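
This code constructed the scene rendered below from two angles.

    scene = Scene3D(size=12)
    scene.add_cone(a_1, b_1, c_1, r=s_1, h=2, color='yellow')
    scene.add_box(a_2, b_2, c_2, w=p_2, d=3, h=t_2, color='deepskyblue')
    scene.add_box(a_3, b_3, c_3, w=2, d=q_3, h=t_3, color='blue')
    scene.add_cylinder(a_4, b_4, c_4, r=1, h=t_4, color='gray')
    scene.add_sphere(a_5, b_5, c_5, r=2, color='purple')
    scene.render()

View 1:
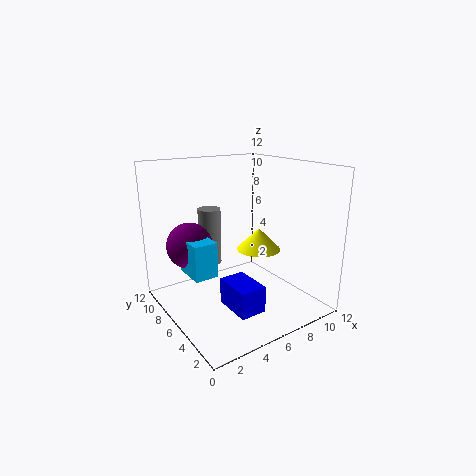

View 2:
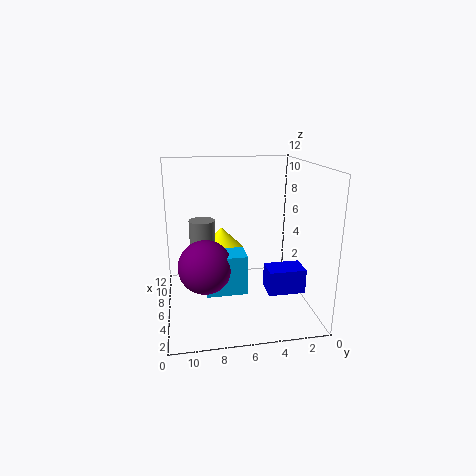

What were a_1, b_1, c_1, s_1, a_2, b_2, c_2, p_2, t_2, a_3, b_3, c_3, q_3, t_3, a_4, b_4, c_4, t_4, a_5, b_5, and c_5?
a_1 = 9; b_1 = 7; c_1 = 4; s_1 = 2; a_2 = 2; b_2 = 6; c_2 = 3; p_2 = 2; t_2 = 3; a_3 = 3; b_3 = 1; c_3 = 2; q_3 = 3; t_3 = 2; a_4 = 5; b_4 = 9; c_4 = 3; t_4 = 5; a_5 = 3; b_5 = 9; c_5 = 5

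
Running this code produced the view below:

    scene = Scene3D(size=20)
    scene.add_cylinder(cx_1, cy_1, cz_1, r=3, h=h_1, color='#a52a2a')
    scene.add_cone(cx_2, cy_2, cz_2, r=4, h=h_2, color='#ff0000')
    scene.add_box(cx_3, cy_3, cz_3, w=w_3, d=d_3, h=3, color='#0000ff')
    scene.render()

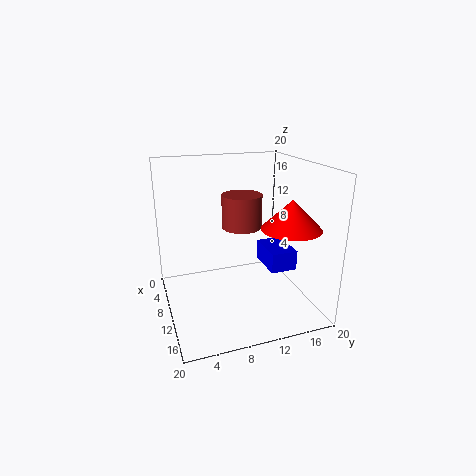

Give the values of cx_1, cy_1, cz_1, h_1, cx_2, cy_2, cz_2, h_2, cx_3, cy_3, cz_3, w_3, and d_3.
cx_1 = 6, cy_1 = 12, cz_1 = 10, h_1 = 5, cx_2 = 14, cy_2 = 16, cz_2 = 12, h_2 = 4, cx_3 = 5, cy_3 = 15, cz_3 = 4, w_3 = 6, d_3 = 4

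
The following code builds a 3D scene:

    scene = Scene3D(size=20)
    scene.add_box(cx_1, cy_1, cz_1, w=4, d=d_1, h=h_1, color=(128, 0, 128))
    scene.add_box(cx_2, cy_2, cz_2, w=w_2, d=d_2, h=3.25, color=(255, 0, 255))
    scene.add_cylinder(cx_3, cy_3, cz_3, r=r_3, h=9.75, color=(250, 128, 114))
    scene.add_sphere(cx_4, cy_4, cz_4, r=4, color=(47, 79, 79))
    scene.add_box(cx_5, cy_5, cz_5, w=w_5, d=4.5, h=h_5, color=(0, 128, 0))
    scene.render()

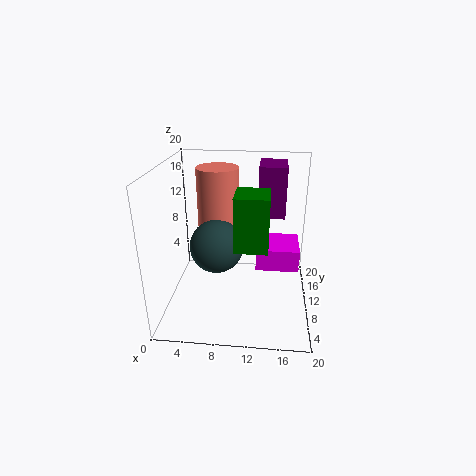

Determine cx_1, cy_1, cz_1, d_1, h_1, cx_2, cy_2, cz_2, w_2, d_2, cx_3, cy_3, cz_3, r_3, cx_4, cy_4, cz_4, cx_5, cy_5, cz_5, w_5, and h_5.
cx_1 = 12.5
cy_1 = 13.75
cz_1 = 11.5
d_1 = 6
h_1 = 7.5
cx_2 = 12.5
cy_2 = 10.75
cz_2 = 4.5
w_2 = 6.25
d_2 = 6.25
cx_3 = 6.25
cy_3 = 16.5
cz_3 = 8.5
r_3 = 3.25
cx_4 = 6.5
cy_4 = 12.5
cz_4 = 7.25
cx_5 = 10.25
cy_5 = 2.25
cz_5 = 11.75
w_5 = 4
h_5 = 6.5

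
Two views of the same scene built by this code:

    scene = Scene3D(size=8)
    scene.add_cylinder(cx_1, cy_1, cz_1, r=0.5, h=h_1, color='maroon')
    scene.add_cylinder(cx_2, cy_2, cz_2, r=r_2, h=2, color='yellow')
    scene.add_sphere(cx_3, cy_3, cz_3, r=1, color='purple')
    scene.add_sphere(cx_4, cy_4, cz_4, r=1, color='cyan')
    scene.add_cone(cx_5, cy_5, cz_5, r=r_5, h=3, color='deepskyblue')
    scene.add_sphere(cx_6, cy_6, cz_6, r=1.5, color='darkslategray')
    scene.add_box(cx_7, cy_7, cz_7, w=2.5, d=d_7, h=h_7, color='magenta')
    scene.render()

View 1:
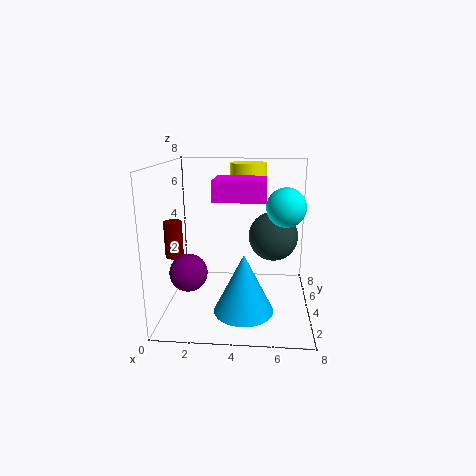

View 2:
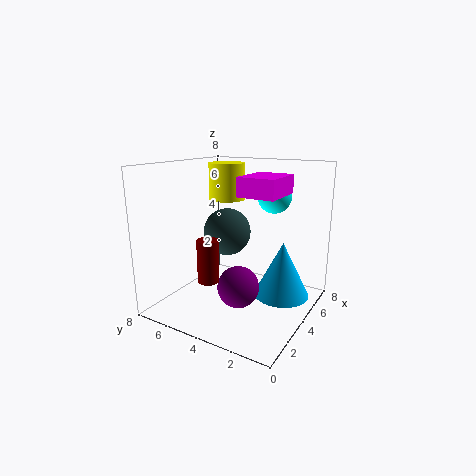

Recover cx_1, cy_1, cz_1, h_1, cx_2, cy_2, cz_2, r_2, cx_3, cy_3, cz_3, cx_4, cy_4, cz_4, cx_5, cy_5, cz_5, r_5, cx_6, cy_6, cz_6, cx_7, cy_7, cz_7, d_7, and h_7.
cx_1 = 0.5; cy_1 = 3.5; cz_1 = 3; h_1 = 2; cx_2 = 4.5; cy_2 = 5; cz_2 = 6; r_2 = 1; cx_3 = 1.5; cy_3 = 2.5; cz_3 = 2.5; cx_4 = 6.5; cy_4 = 3; cz_4 = 6; cx_5 = 4.5; cy_5 = 1.5; cz_5 = 1; r_5 = 1.5; cx_6 = 6; cy_6 = 6; cz_6 = 3.5; cx_7 = 3; cy_7 = 1.5; cz_7 = 6.5; d_7 = 2; h_7 = 1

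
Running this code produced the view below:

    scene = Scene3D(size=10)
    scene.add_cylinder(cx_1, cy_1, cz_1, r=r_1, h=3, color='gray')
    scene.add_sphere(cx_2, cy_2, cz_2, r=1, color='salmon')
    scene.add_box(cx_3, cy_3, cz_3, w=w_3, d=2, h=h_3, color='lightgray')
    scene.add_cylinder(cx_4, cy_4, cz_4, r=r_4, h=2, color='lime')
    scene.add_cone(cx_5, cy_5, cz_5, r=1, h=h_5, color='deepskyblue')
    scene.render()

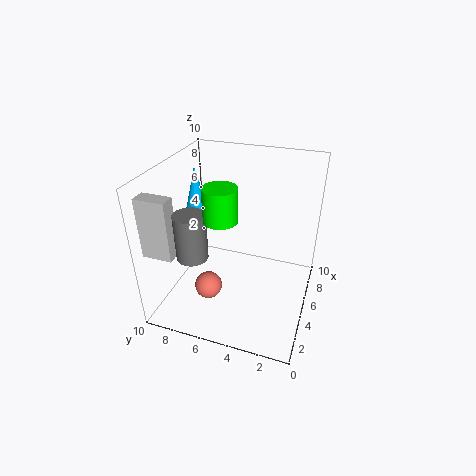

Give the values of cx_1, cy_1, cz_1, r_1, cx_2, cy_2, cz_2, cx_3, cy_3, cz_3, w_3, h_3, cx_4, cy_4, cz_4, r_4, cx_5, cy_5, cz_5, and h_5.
cx_1 = 2; cy_1 = 7; cz_1 = 5; r_1 = 1; cx_2 = 4; cy_2 = 7; cz_2 = 1; cx_3 = 1; cy_3 = 8; cz_3 = 5; w_3 = 1; h_3 = 4; cx_4 = 2; cy_4 = 5; cz_4 = 8; r_4 = 1; cx_5 = 7; cy_5 = 9; cz_5 = 5; h_5 = 4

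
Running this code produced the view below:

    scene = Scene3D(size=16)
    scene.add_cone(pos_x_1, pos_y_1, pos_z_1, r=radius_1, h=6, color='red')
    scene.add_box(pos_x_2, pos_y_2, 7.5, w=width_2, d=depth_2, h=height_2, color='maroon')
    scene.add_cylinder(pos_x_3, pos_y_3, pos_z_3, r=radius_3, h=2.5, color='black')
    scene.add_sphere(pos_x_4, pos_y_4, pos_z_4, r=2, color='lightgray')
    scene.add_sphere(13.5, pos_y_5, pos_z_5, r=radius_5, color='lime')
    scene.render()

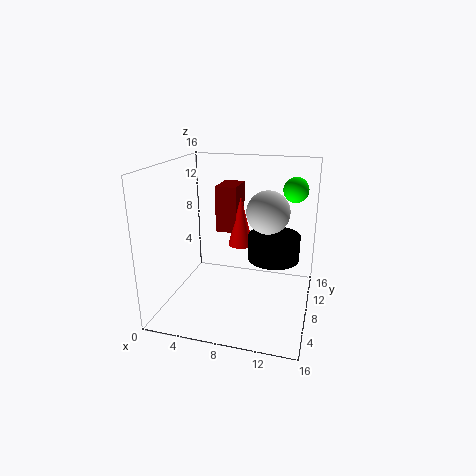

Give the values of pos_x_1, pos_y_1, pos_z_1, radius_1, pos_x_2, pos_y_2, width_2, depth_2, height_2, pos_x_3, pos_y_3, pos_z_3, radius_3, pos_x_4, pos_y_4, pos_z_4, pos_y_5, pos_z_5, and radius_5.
pos_x_1 = 7.5
pos_y_1 = 11
pos_z_1 = 6
radius_1 = 1.5
pos_x_2 = 4.5
pos_y_2 = 10.5
width_2 = 2.5
depth_2 = 4
height_2 = 5.5
pos_x_3 = 12.5
pos_y_3 = 5
pos_z_3 = 7.5
radius_3 = 2.5
pos_x_4 = 12
pos_y_4 = 4
pos_z_4 = 12.5
pos_y_5 = 13.5
pos_z_5 = 12.5
radius_5 = 1.5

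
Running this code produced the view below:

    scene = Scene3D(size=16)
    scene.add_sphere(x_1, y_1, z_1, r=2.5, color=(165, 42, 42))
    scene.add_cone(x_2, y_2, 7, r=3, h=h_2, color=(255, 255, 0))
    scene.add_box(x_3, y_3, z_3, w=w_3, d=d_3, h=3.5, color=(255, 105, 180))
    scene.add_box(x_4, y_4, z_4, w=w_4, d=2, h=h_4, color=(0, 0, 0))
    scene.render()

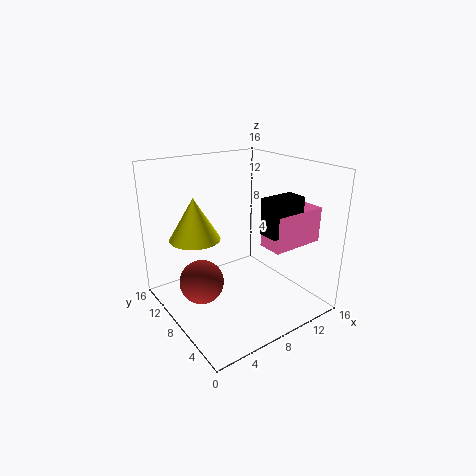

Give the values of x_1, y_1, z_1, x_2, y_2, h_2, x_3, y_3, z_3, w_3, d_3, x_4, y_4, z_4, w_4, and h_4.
x_1 = 4
y_1 = 9.5
z_1 = 3
x_2 = 5
y_2 = 12.5
h_2 = 5
x_3 = 7.5
y_3 = 1
z_3 = 9
w_3 = 5.5
d_3 = 2.5
x_4 = 7
y_4 = 1
z_4 = 10.5
w_4 = 3.5
h_4 = 3.5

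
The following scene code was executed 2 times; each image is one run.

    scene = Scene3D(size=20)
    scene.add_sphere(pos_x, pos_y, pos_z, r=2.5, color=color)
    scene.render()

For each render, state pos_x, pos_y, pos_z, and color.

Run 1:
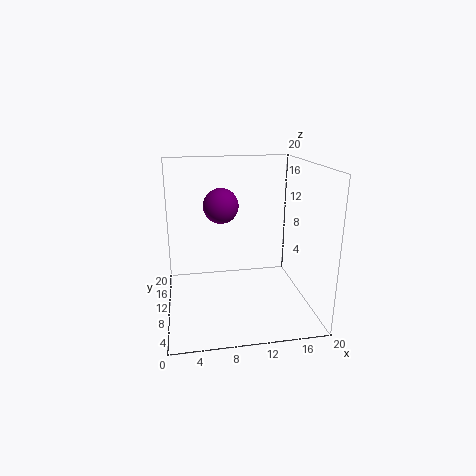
pos_x = 8
pos_y = 12.5
pos_z = 14
color = 'purple'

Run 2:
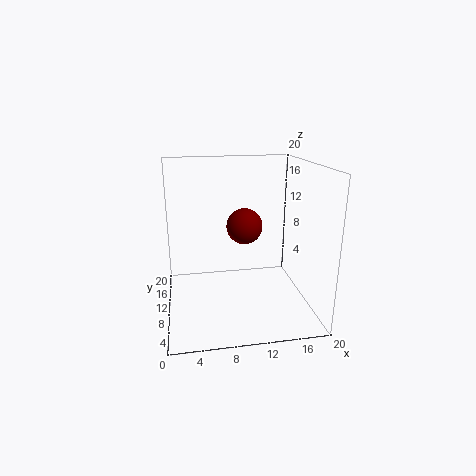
pos_x = 11
pos_y = 10.5
pos_z = 11.5
color = 'maroon'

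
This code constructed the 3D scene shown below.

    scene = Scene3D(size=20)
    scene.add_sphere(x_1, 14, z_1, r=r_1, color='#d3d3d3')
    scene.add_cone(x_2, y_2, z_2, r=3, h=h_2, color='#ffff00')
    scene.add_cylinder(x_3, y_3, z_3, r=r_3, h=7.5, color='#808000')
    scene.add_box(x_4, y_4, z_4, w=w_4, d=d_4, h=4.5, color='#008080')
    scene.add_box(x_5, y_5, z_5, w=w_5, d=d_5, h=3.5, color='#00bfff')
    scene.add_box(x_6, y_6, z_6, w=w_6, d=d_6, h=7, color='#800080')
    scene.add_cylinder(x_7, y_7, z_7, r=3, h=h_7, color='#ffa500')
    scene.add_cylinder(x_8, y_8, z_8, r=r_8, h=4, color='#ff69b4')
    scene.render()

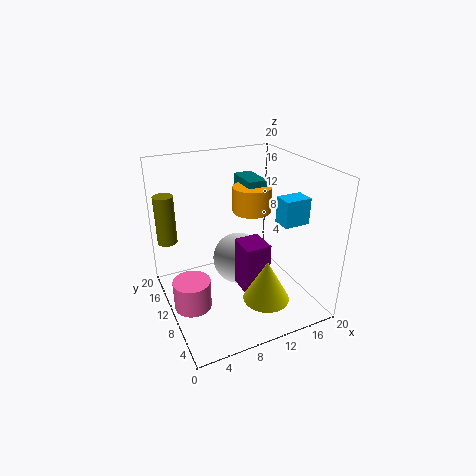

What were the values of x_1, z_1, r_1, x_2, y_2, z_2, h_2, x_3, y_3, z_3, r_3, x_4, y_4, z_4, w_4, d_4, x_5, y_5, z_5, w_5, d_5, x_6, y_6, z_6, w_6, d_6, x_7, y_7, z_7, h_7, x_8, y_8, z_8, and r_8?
x_1 = 12, z_1 = 4, r_1 = 4, x_2 = 11, y_2 = 3.5, z_2 = 4, h_2 = 5.5, x_3 = 2, y_3 = 18.5, z_3 = 7, r_3 = 1.5, x_4 = 14, y_4 = 14.5, z_4 = 11.5, w_4 = 3, d_4 = 5.5, x_5 = 14, y_5 = 4.5, z_5 = 13, w_5 = 3.5, d_5 = 2.5, x_6 = 9.5, y_6 = 6, z_6 = 3, w_6 = 3.5, d_6 = 4, x_7 = 15, y_7 = 15.5, z_7 = 11, h_7 = 4, x_8 = 2.5, y_8 = 8.5, z_8 = 2, r_8 = 2.5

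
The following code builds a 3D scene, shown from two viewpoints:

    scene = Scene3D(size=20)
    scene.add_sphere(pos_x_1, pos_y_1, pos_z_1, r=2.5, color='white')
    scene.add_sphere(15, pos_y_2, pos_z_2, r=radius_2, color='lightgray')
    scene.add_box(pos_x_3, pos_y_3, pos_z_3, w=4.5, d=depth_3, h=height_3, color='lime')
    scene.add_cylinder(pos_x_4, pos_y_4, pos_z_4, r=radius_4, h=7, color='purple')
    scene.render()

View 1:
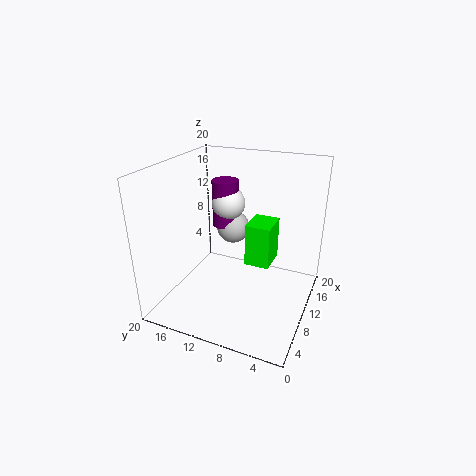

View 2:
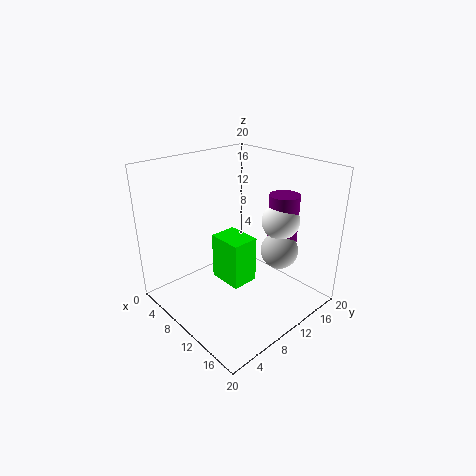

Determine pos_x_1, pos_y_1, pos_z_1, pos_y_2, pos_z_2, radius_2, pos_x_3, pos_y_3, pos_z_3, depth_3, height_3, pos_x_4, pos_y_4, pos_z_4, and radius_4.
pos_x_1 = 14.5, pos_y_1 = 13.5, pos_z_1 = 13, pos_y_2 = 13, pos_z_2 = 9, radius_2 = 2.5, pos_x_3 = 10, pos_y_3 = 5.5, pos_z_3 = 6, depth_3 = 3.5, height_3 = 6, pos_x_4 = 14.5, pos_y_4 = 14, pos_z_4 = 9.5, radius_4 = 2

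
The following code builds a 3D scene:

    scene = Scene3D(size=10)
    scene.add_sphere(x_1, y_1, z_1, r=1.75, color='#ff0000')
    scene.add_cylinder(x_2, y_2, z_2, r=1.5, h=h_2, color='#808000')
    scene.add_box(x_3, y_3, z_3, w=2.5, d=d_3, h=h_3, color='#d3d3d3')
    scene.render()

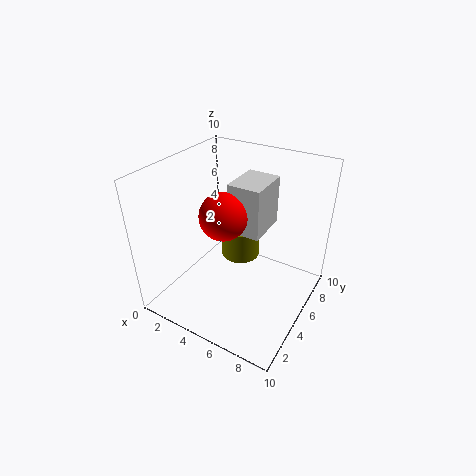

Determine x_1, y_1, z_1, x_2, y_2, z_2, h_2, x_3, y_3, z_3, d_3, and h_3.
x_1 = 3.5; y_1 = 5.5; z_1 = 6; x_2 = 3.75; y_2 = 7.5; z_2 = 1.75; h_2 = 2.5; x_3 = 3.5; y_3 = 6; z_3 = 4.5; d_3 = 3.25; h_3 = 3.75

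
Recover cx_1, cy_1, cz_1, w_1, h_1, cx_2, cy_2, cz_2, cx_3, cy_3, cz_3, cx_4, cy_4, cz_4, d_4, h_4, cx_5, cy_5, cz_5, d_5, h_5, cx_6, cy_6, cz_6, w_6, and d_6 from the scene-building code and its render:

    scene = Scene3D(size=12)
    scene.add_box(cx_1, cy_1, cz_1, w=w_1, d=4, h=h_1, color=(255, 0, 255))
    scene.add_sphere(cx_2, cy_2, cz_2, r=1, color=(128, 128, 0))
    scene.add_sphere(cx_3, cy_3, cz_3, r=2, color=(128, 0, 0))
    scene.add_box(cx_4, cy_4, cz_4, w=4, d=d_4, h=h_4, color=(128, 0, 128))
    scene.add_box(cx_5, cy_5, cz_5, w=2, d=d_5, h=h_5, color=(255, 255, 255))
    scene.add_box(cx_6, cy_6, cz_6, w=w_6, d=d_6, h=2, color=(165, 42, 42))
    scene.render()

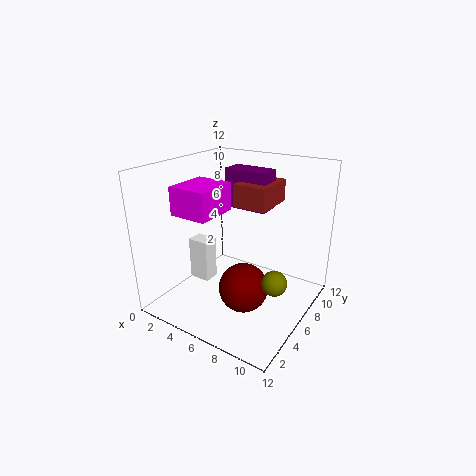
cx_1 = 0.5
cy_1 = 4
cz_1 = 7.5
w_1 = 3.5
h_1 = 2.5
cx_2 = 10
cy_2 = 5
cz_2 = 3.5
cx_3 = 7.5
cy_3 = 4.5
cz_3 = 2.5
cx_4 = 3
cy_4 = 8.5
cz_4 = 7.5
d_4 = 2
h_4 = 3.5
cx_5 = 0.5
cy_5 = 6
cz_5 = 0.5
d_5 = 1.5
h_5 = 4
cx_6 = 4.5
cy_6 = 7.5
cz_6 = 8
w_6 = 3
d_6 = 4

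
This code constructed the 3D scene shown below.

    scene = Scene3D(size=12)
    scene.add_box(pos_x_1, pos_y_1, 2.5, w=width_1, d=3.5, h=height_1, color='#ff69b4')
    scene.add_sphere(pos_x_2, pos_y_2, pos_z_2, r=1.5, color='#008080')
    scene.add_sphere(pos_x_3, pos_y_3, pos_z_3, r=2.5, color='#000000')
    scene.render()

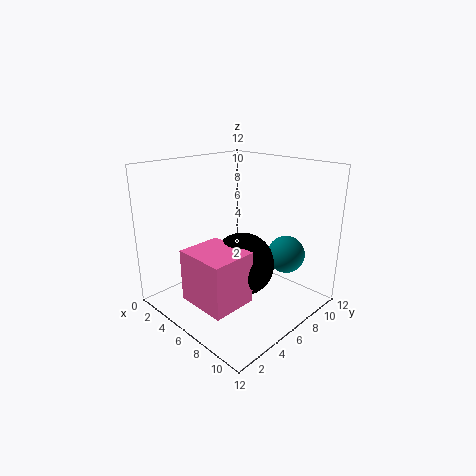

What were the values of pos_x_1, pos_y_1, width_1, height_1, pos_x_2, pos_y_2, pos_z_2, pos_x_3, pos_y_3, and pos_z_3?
pos_x_1 = 5.5
pos_y_1 = 0.5
width_1 = 4
height_1 = 4
pos_x_2 = 9.5
pos_y_2 = 8
pos_z_2 = 5
pos_x_3 = 7.5
pos_y_3 = 5
pos_z_3 = 4.5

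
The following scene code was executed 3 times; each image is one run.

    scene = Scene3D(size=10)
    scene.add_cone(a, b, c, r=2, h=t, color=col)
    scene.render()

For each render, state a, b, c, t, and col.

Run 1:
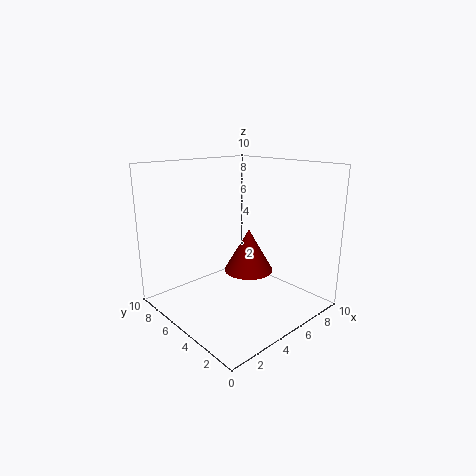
a = 8, b = 7, c = 1, t = 3.5, col = 'maroon'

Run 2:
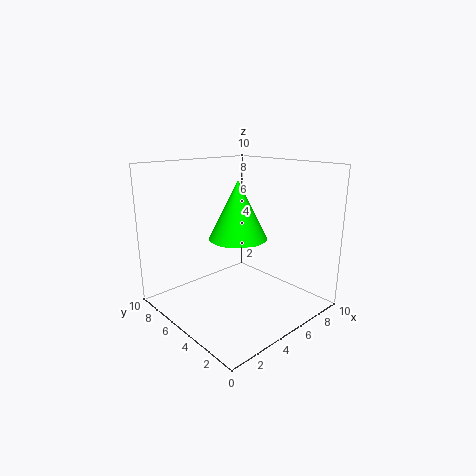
a = 5, b = 5, c = 5, t = 4, col = 'lime'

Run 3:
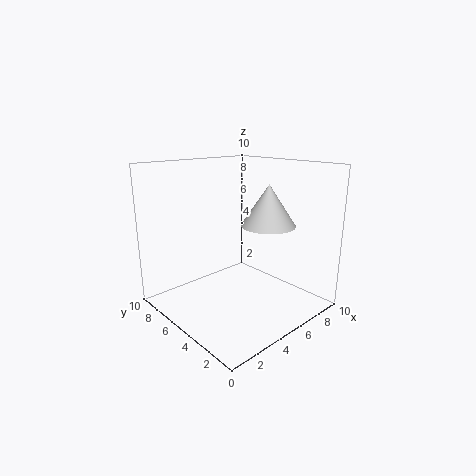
a = 7.5, b = 4.5, c = 5.5, t = 3, col = 'lightgray'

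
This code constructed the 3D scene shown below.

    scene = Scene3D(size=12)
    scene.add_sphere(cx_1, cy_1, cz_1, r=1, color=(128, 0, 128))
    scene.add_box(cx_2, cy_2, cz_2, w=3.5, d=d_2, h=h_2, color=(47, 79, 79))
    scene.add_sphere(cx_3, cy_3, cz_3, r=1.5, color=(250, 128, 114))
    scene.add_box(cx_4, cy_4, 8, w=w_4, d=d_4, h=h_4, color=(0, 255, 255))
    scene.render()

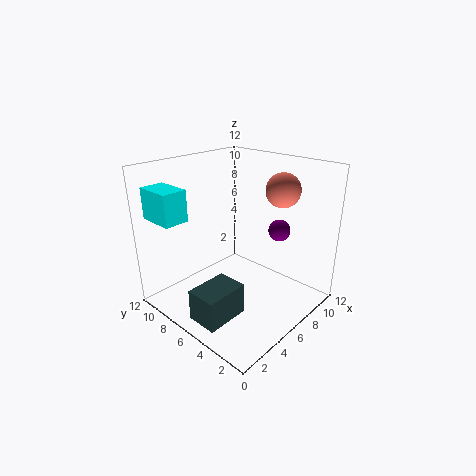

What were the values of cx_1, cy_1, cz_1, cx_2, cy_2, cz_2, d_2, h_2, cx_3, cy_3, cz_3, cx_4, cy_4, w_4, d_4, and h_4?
cx_1 = 10.5
cy_1 = 5
cz_1 = 5.5
cx_2 = 0.5
cy_2 = 3.5
cz_2 = 1
d_2 = 2.5
h_2 = 2.5
cx_3 = 10
cy_3 = 4.5
cz_3 = 9.5
cx_4 = 0.5
cy_4 = 8
w_4 = 2
d_4 = 3
h_4 = 2.5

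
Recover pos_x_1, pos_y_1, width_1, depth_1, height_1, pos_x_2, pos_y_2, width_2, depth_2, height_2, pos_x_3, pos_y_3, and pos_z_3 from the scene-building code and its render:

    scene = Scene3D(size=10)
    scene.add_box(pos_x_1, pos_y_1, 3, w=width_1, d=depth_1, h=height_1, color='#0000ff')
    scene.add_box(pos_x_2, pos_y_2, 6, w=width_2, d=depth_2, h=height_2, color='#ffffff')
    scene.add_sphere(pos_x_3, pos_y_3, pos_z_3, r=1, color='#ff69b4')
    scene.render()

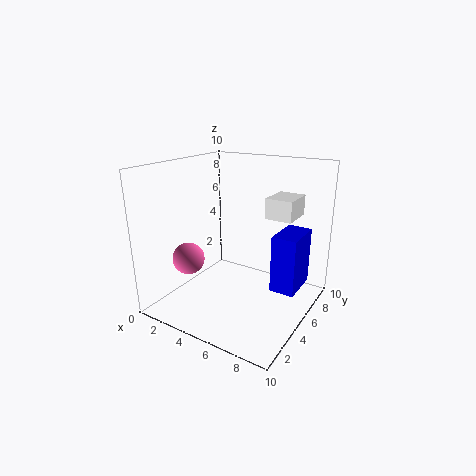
pos_x_1 = 8.5; pos_y_1 = 3; width_1 = 1.5; depth_1 = 2.5; height_1 = 3.5; pos_x_2 = 6; pos_y_2 = 7; width_2 = 2; depth_2 = 2.5; height_2 = 1.5; pos_x_3 = 3.5; pos_y_3 = 1.5; pos_z_3 = 4.5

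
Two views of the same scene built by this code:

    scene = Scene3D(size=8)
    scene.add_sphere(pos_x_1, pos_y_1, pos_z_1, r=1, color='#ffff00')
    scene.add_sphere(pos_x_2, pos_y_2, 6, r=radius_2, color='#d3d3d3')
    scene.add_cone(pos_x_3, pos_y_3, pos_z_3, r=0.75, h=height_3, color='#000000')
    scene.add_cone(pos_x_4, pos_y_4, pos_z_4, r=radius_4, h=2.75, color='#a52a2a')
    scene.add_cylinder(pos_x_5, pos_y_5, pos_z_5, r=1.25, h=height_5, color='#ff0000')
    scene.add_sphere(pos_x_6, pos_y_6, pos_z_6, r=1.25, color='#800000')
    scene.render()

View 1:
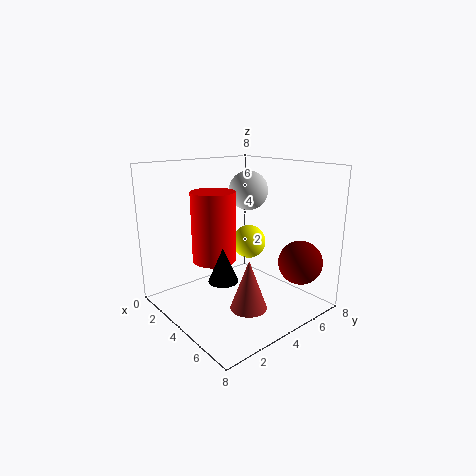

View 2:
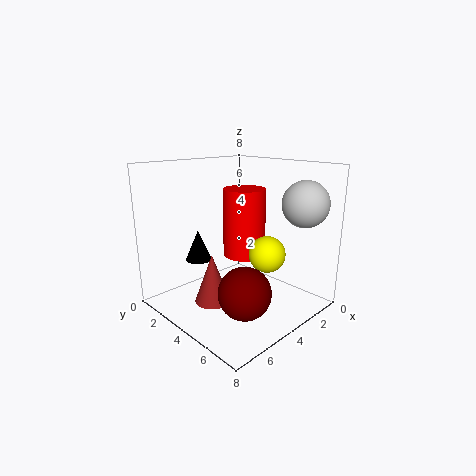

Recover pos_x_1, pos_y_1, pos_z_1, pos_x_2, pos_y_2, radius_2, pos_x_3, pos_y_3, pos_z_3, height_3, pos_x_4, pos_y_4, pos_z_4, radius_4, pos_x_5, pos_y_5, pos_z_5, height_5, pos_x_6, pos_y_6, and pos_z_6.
pos_x_1 = 3.25; pos_y_1 = 5.5; pos_z_1 = 3.25; pos_x_2 = 1.75; pos_y_2 = 6.75; radius_2 = 1.25; pos_x_3 = 5.25; pos_y_3 = 2; pos_z_3 = 2.5; height_3 = 1.75; pos_x_4 = 5.5; pos_y_4 = 3.5; pos_z_4 = 0.5; radius_4 = 1; pos_x_5 = 2.75; pos_y_5 = 3.25; pos_z_5 = 2.5; height_5 = 4; pos_x_6 = 6.25; pos_y_6 = 6.75; pos_z_6 = 2.5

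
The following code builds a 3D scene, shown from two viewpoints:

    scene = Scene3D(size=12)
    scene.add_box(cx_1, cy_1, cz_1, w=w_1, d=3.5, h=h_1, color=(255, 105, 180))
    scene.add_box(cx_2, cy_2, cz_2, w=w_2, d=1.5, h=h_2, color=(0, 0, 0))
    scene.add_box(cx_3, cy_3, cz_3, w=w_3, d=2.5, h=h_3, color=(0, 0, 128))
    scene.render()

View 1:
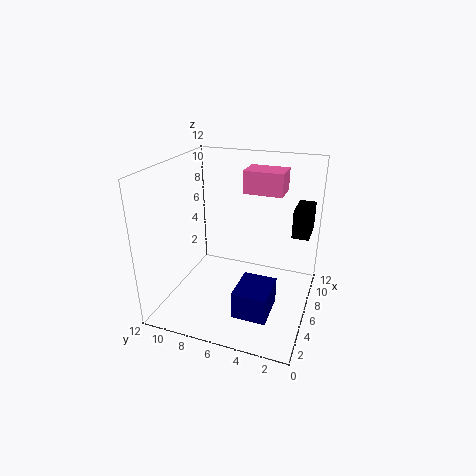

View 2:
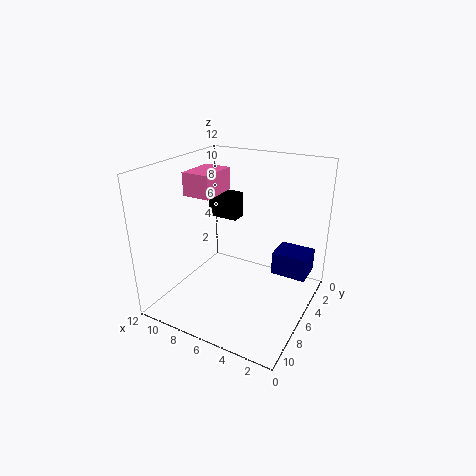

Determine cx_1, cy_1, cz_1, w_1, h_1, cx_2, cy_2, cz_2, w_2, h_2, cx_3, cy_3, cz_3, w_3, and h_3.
cx_1 = 8.5
cy_1 = 3
cz_1 = 9
w_1 = 2.5
h_1 = 2
cx_2 = 8.5
cy_2 = 0.5
cz_2 = 5.5
w_2 = 3
h_2 = 2.5
cx_3 = 0.5
cy_3 = 2
cz_3 = 2.5
w_3 = 3
h_3 = 2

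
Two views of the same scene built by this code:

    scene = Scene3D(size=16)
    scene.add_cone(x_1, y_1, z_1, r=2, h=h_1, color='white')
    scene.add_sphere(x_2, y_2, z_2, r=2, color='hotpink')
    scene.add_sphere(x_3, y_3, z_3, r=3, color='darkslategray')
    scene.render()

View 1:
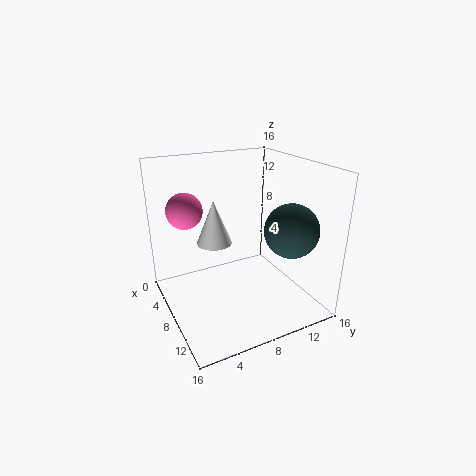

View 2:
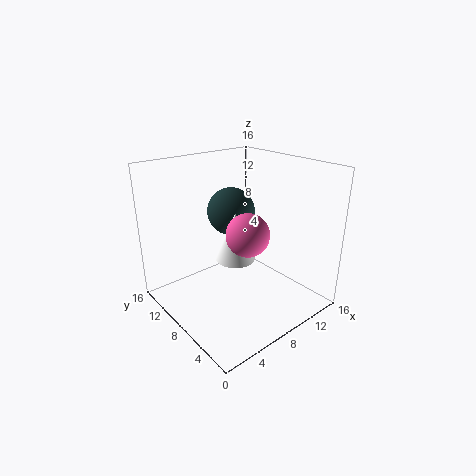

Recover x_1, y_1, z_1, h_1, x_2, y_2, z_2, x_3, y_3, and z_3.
x_1 = 6; y_1 = 6; z_1 = 7; h_1 = 5; x_2 = 5; y_2 = 3; z_2 = 11; x_3 = 11; y_3 = 13; z_3 = 9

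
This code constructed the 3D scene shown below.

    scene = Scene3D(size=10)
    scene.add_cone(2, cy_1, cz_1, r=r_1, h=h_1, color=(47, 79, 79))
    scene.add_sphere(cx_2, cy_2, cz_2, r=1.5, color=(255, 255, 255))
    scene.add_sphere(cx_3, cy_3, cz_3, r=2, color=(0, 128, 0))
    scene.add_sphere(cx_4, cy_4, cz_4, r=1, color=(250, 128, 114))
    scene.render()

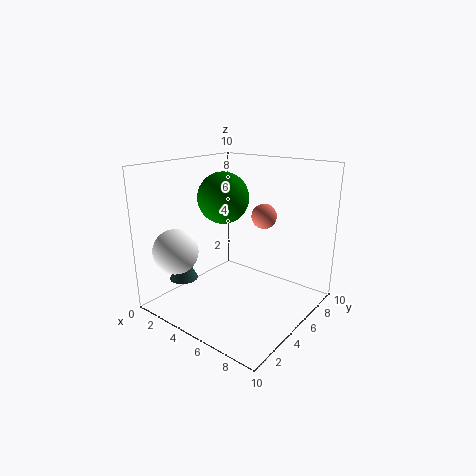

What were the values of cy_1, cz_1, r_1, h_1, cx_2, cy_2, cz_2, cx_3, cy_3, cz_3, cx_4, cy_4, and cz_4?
cy_1 = 2.5, cz_1 = 2, r_1 = 1, h_1 = 2, cx_2 = 2.5, cy_2 = 1.5, cz_2 = 4.5, cx_3 = 2, cy_3 = 7, cz_3 = 7, cx_4 = 4.5, cy_4 = 9, cz_4 = 5.5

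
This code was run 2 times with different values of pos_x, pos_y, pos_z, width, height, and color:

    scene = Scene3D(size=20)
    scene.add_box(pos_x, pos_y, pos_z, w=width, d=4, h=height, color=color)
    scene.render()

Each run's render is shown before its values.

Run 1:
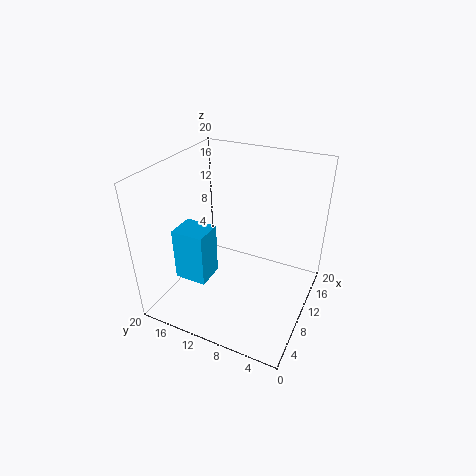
pos_x = 1.5
pos_y = 10.5
pos_z = 8
width = 3.5
height = 6.5
color = 'deepskyblue'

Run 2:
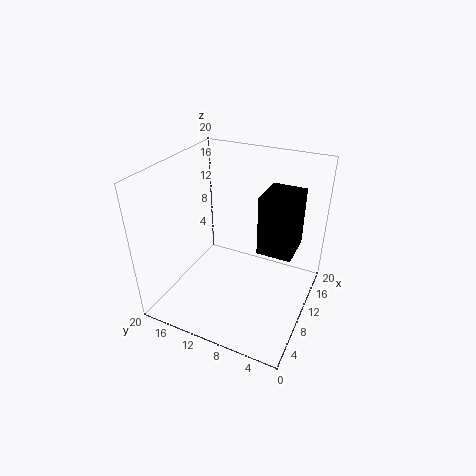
pos_x = 4.5
pos_y = 1
pos_z = 12.5
width = 4.5
height = 7
color = 'black'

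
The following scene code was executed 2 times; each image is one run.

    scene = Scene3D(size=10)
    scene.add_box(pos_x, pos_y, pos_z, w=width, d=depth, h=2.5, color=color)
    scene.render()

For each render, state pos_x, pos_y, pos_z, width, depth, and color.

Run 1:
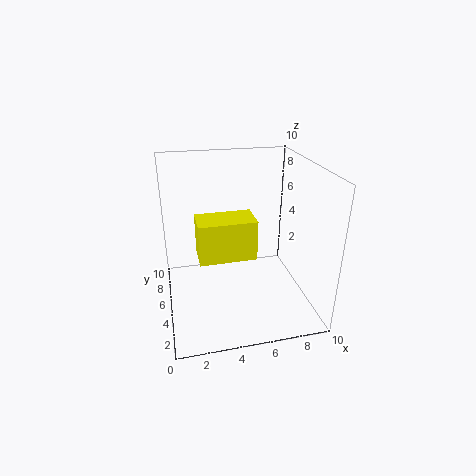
pos_x = 2, pos_y = 2, pos_z = 5, width = 3.5, depth = 2, color = 'yellow'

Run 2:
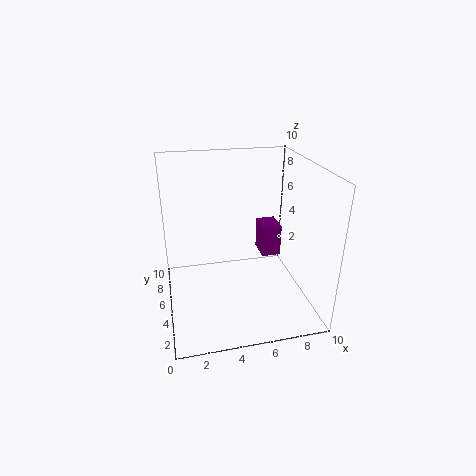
pos_x = 7.5, pos_y = 7, pos_z = 2, width = 1.5, depth = 2, color = 'purple'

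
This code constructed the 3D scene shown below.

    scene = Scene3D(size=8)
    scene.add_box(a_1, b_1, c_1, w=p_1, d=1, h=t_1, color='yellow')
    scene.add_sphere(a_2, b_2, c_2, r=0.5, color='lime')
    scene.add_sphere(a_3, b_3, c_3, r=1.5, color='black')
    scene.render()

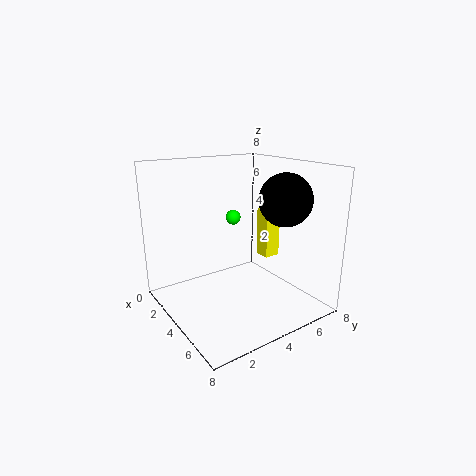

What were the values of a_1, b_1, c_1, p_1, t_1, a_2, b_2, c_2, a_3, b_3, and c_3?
a_1 = 2.5; b_1 = 6.5; c_1 = 2; p_1 = 1; t_1 = 3; a_2 = 0.5; b_2 = 6; c_2 = 4; a_3 = 5; b_3 = 6.5; c_3 = 6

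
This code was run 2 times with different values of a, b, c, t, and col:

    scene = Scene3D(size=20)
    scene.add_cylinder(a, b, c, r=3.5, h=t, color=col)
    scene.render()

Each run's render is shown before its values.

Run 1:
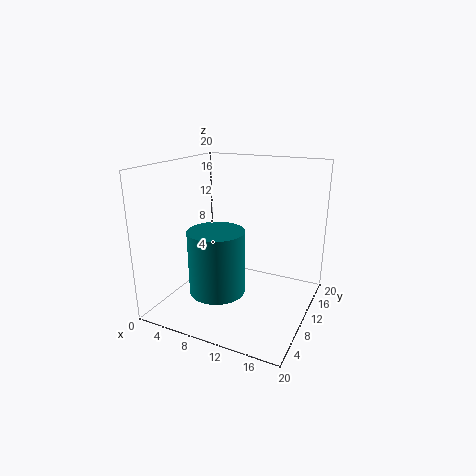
a = 10
b = 4
c = 5
t = 8
col = 'teal'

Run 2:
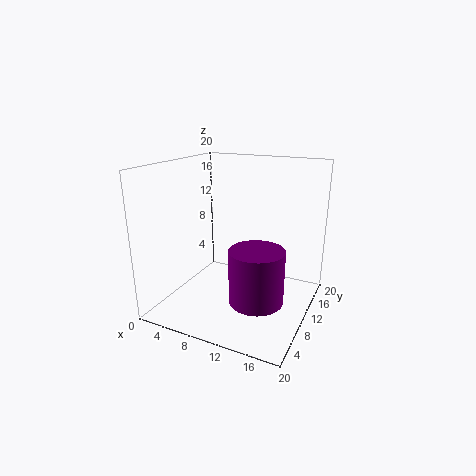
a = 14.5
b = 6
c = 3.5
t = 7
col = 'purple'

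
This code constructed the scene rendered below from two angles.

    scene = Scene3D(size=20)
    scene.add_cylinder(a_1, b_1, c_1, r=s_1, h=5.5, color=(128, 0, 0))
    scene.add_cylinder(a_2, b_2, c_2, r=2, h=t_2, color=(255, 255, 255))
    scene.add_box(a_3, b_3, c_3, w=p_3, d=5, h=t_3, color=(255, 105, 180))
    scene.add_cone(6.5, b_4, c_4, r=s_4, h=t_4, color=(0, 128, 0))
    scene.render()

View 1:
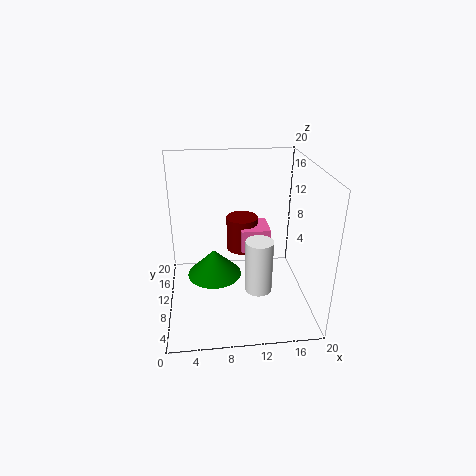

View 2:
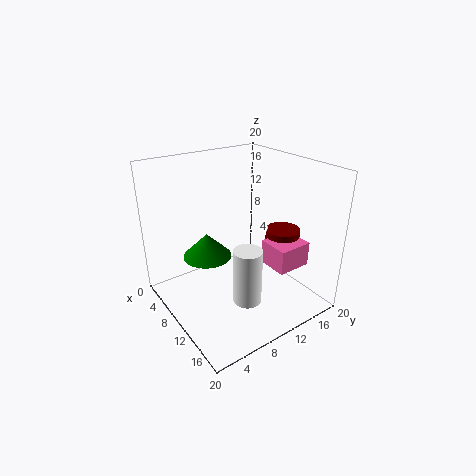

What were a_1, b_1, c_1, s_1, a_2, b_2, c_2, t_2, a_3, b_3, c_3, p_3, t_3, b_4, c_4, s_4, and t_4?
a_1 = 11.5, b_1 = 17, c_1 = 4.5, s_1 = 2.5, a_2 = 13, b_2 = 9.5, c_2 = 1.5, t_2 = 8, a_3 = 11, b_3 = 13.5, c_3 = 5.5, p_3 = 4.5, t_3 = 3.5, b_4 = 7, c_4 = 6.5, s_4 = 3.5, t_4 = 3.5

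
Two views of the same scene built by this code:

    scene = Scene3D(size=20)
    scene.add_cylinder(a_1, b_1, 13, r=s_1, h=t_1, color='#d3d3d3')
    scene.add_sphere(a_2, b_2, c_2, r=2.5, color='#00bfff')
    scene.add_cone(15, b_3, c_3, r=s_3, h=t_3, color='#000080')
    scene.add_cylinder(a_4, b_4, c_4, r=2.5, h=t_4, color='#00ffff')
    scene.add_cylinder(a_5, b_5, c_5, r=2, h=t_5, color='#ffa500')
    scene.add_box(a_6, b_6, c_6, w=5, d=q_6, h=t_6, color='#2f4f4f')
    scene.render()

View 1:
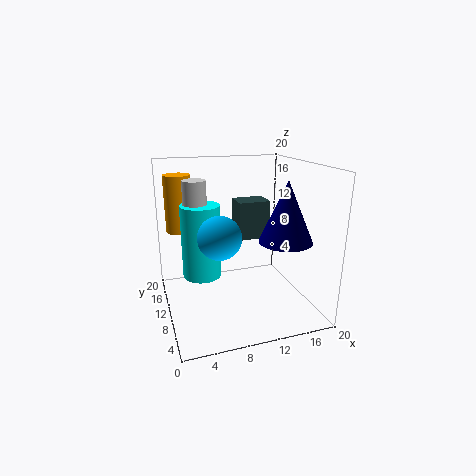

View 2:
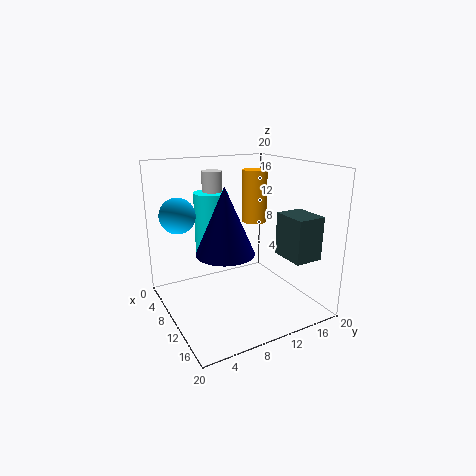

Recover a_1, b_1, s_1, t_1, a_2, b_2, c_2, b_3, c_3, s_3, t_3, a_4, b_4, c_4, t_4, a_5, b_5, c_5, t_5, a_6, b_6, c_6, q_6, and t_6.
a_1 = 4, b_1 = 9, s_1 = 1.5, t_1 = 5.5, a_2 = 5.5, b_2 = 3, c_2 = 13, b_3 = 5.5, c_3 = 10.5, s_3 = 3.5, t_3 = 8, a_4 = 4.5, b_4 = 8.5, c_4 = 6, t_4 = 9.5, a_5 = 3, b_5 = 17, c_5 = 9.5, t_5 = 8.5, a_6 = 12, b_6 = 15, c_6 = 7.5, q_6 = 4, t_6 = 6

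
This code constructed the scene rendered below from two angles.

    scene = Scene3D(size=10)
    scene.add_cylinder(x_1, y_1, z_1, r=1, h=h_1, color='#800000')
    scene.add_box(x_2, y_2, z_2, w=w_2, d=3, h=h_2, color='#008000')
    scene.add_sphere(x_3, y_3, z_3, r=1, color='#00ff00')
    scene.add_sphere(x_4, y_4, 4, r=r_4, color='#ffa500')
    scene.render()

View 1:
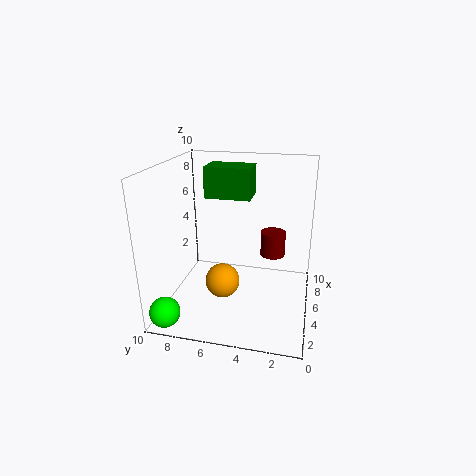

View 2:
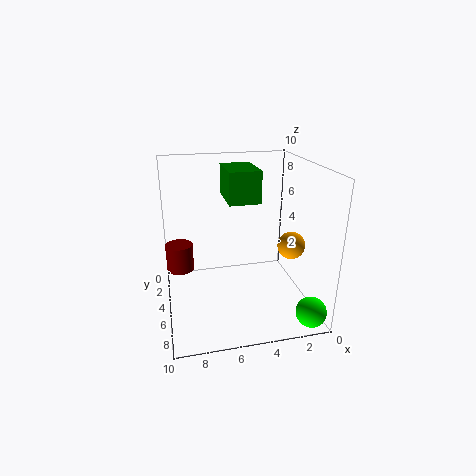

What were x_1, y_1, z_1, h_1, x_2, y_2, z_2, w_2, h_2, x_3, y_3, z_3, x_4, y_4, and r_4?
x_1 = 9
y_1 = 3
z_1 = 2
h_1 = 2
x_2 = 4
y_2 = 4
z_2 = 8
w_2 = 2
h_2 = 2
x_3 = 1
y_3 = 9
z_3 = 1
x_4 = 1
y_4 = 5
r_4 = 1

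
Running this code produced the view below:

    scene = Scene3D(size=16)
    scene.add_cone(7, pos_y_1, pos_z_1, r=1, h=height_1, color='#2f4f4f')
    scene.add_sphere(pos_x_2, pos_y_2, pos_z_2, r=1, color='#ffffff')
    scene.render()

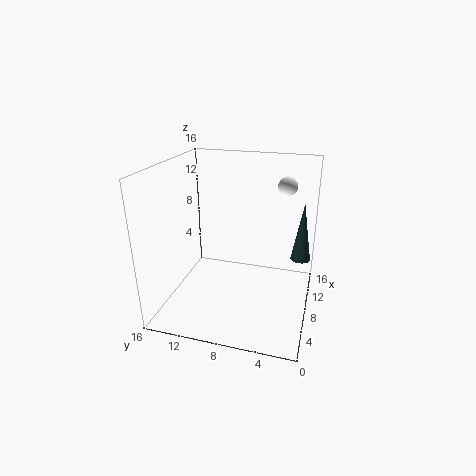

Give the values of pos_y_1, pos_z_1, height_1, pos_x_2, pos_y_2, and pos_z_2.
pos_y_1 = 1; pos_z_1 = 7; height_1 = 6; pos_x_2 = 9; pos_y_2 = 3; pos_z_2 = 14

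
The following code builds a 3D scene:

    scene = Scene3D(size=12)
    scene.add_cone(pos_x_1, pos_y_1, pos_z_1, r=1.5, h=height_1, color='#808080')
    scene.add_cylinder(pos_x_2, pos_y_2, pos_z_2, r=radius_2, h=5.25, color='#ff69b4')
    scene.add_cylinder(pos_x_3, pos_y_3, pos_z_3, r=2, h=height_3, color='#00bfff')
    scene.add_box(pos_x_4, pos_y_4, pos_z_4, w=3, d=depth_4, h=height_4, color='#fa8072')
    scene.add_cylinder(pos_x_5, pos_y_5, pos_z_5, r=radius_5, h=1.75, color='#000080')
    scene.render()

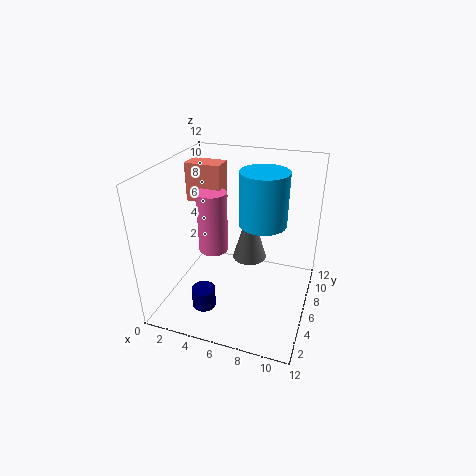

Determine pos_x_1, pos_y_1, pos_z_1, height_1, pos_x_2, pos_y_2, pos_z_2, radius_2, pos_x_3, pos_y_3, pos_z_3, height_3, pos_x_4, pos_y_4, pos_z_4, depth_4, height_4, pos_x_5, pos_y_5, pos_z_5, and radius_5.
pos_x_1 = 6.5; pos_y_1 = 7.75; pos_z_1 = 3.25; height_1 = 5; pos_x_2 = 3.75; pos_y_2 = 6; pos_z_2 = 4.5; radius_2 = 1.25; pos_x_3 = 7.75; pos_y_3 = 7.25; pos_z_3 = 7; height_3 = 4.5; pos_x_4 = 1.25; pos_y_4 = 6.5; pos_z_4 = 8.5; depth_4 = 1.75; height_4 = 3.25; pos_x_5 = 3.75; pos_y_5 = 3.5; pos_z_5 = 0.25; radius_5 = 1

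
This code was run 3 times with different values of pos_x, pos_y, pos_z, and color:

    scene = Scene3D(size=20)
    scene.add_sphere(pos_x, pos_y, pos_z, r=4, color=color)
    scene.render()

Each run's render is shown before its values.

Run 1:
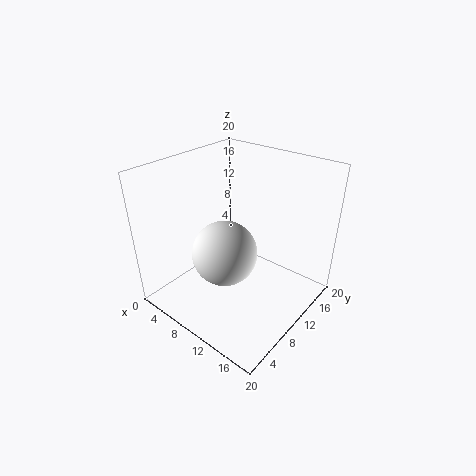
pos_x = 12, pos_y = 5, pos_z = 11, color = 'white'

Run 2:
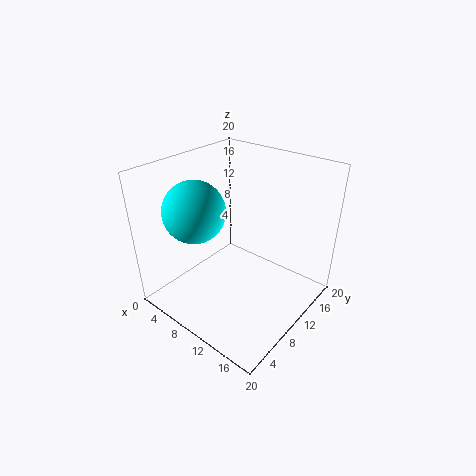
pos_x = 7, pos_y = 5, pos_z = 15, color = 'cyan'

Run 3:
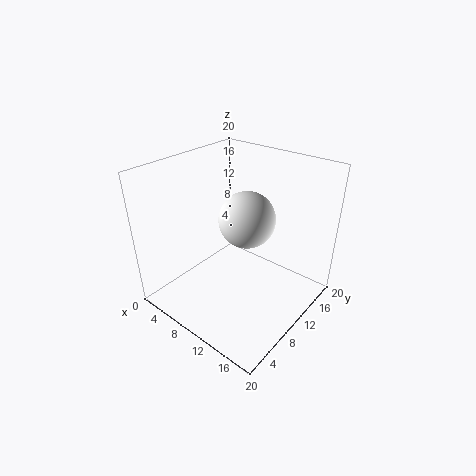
pos_x = 10, pos_y = 12, pos_z = 12, color = 'white'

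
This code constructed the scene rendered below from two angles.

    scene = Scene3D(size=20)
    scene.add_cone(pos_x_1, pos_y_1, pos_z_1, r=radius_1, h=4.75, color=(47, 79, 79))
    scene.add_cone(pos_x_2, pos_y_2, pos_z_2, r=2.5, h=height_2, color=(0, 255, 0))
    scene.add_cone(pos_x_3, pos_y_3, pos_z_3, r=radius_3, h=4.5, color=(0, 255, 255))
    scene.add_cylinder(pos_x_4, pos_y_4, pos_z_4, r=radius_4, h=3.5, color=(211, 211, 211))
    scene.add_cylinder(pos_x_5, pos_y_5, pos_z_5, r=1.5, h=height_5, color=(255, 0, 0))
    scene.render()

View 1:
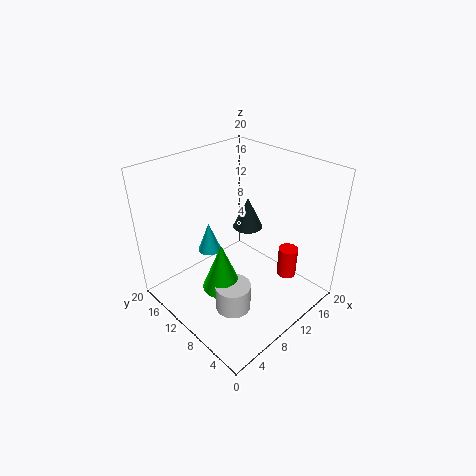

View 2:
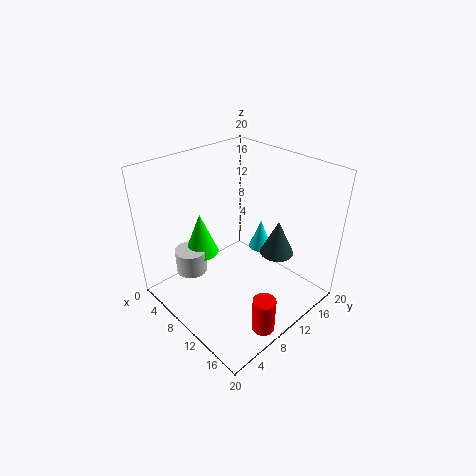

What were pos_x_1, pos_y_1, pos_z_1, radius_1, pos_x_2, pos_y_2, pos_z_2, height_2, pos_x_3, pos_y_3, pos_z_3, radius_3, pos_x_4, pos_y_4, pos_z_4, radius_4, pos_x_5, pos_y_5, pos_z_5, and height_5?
pos_x_1 = 14.75; pos_y_1 = 12.75; pos_z_1 = 8.75; radius_1 = 2.25; pos_x_2 = 4.75; pos_y_2 = 7.5; pos_z_2 = 6.25; height_2 = 6.25; pos_x_3 = 9.25; pos_y_3 = 15.5; pos_z_3 = 5.75; radius_3 = 1.75; pos_x_4 = 4.75; pos_y_4 = 5.5; pos_z_4 = 4; radius_4 = 2.25; pos_x_5 = 18; pos_y_5 = 7; pos_z_5 = 1; height_5 = 4.75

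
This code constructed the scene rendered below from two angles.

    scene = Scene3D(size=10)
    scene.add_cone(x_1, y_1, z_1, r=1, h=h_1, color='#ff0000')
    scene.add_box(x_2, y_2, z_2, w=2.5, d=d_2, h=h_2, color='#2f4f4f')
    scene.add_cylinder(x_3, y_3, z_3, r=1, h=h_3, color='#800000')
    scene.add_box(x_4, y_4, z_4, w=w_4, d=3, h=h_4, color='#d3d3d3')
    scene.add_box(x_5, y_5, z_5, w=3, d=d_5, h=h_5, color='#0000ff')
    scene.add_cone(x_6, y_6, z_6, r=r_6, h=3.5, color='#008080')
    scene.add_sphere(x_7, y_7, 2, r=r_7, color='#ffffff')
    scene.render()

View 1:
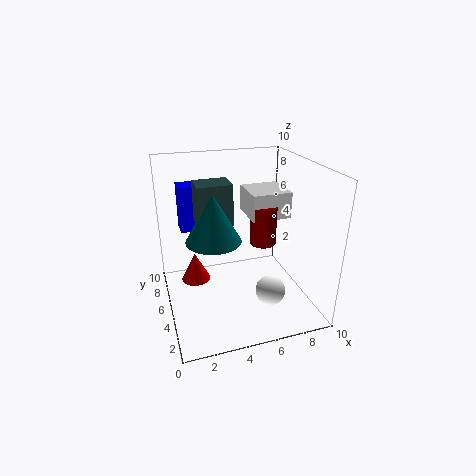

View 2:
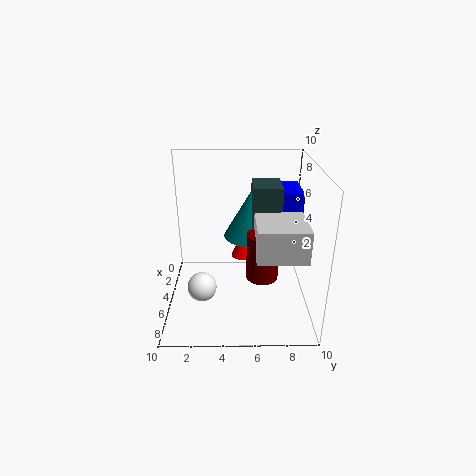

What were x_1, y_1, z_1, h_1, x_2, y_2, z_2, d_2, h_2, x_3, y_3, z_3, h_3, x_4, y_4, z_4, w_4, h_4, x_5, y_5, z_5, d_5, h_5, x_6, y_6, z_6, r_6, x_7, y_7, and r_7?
x_1 = 2, y_1 = 5.5, z_1 = 2, h_1 = 2, x_2 = 2.5, y_2 = 6, z_2 = 5.5, d_2 = 2, h_2 = 3, x_3 = 7.5, y_3 = 6.5, z_3 = 3.5, h_3 = 3, x_4 = 6.5, y_4 = 6, z_4 = 5.5, w_4 = 3, h_4 = 2, x_5 = 1.5, y_5 = 8, z_5 = 4.5, d_5 = 1.5, h_5 = 3.5, x_6 = 3.5, y_6 = 6, z_6 = 4.5, r_6 = 2, x_7 = 6.5, y_7 = 2.5, r_7 = 1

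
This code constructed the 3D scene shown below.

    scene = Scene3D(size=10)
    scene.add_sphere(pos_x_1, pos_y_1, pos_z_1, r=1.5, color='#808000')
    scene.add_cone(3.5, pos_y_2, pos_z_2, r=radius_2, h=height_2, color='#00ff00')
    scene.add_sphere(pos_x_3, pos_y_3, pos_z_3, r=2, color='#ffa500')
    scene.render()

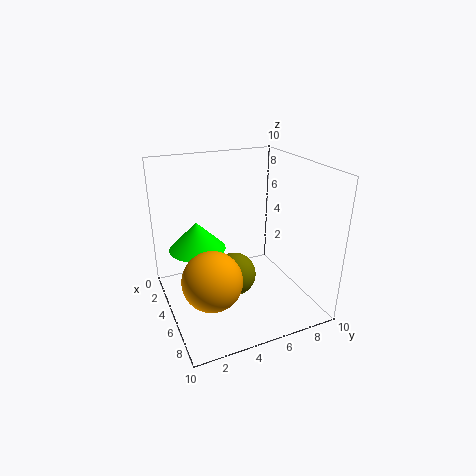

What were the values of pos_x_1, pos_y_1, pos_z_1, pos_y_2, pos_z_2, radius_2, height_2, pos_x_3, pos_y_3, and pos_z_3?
pos_x_1 = 5.5; pos_y_1 = 4.5; pos_z_1 = 2.5; pos_y_2 = 2.5; pos_z_2 = 4; radius_2 = 2; height_2 = 2; pos_x_3 = 6.5; pos_y_3 = 2.5; pos_z_3 = 3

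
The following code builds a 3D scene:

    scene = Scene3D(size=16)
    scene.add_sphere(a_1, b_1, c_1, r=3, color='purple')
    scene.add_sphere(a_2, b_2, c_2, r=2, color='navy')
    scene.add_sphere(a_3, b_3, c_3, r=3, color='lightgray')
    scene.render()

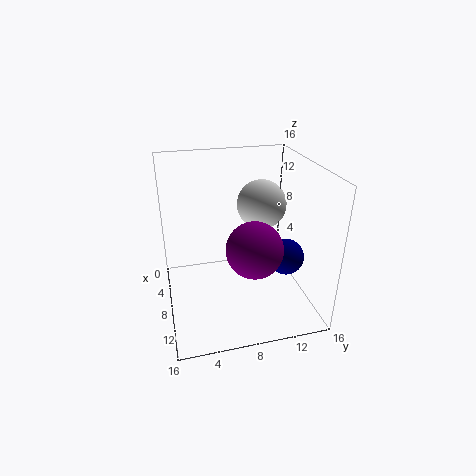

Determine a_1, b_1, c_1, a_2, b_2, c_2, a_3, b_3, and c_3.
a_1 = 11, b_1 = 9, c_1 = 8, a_2 = 10, b_2 = 13, c_2 = 6, a_3 = 4, b_3 = 12, c_3 = 10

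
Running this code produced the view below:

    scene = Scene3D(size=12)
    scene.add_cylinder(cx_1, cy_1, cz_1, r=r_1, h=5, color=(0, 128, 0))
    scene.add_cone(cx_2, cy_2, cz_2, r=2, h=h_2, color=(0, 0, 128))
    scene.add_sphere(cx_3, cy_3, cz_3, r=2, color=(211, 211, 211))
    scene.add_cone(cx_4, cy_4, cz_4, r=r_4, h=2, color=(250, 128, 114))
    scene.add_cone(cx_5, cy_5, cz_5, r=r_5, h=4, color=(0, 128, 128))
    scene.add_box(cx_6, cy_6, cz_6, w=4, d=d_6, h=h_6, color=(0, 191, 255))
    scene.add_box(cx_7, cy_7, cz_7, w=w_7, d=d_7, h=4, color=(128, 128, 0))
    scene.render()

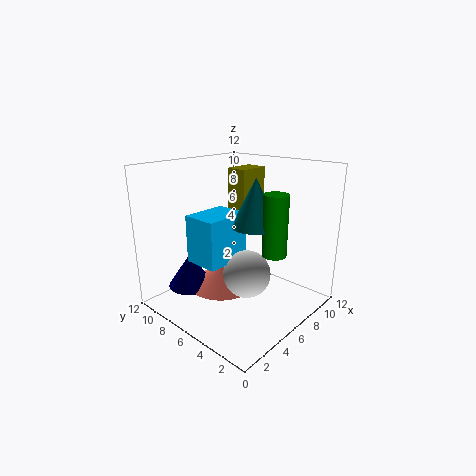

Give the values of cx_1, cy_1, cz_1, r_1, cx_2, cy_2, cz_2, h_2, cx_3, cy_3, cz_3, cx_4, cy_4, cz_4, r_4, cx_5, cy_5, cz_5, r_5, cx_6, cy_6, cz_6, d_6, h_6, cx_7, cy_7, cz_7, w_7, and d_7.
cx_1 = 7, cy_1 = 3, cz_1 = 5, r_1 = 1, cx_2 = 4, cy_2 = 10, cz_2 = 1, h_2 = 3, cx_3 = 6, cy_3 = 5, cz_3 = 3, cx_4 = 6, cy_4 = 8, cz_4 = 1, r_4 = 3, cx_5 = 7, cy_5 = 5, cz_5 = 7, r_5 = 2, cx_6 = 3, cy_6 = 6, cz_6 = 4, d_6 = 3, h_6 = 4, cx_7 = 9, cy_7 = 8, cz_7 = 7, w_7 = 3, d_7 = 2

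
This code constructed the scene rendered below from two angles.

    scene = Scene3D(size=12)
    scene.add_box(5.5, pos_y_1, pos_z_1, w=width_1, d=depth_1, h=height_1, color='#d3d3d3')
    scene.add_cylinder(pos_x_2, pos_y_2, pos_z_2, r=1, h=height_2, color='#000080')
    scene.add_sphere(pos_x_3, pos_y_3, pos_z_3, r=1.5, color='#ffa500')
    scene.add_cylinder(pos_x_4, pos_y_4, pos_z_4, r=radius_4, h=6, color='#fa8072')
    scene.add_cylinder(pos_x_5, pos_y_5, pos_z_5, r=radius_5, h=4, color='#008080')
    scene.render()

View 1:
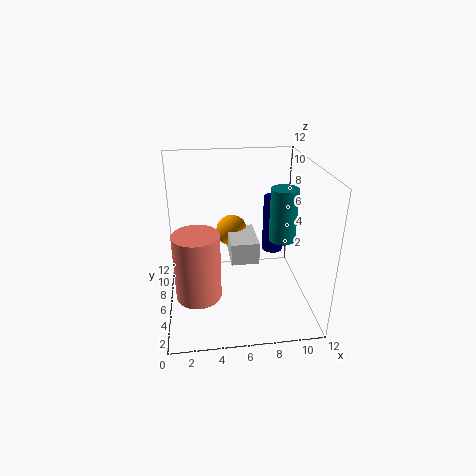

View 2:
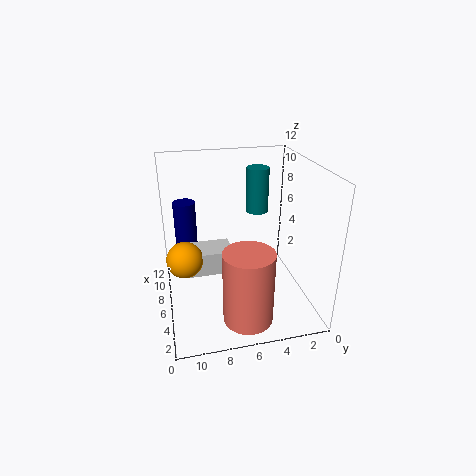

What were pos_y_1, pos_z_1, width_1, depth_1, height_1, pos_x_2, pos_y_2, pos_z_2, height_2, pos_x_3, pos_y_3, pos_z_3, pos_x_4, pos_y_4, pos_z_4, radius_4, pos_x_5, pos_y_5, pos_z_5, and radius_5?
pos_y_1 = 6.5; pos_z_1 = 3; width_1 = 2.5; depth_1 = 4; height_1 = 2; pos_x_2 = 10; pos_y_2 = 10; pos_z_2 = 2.5; height_2 = 5.5; pos_x_3 = 6; pos_y_3 = 10.5; pos_z_3 = 4.5; pos_x_4 = 2.5; pos_y_4 = 6; pos_z_4 = 0.5; radius_4 = 2; pos_x_5 = 9; pos_y_5 = 3.5; pos_z_5 = 7; radius_5 = 1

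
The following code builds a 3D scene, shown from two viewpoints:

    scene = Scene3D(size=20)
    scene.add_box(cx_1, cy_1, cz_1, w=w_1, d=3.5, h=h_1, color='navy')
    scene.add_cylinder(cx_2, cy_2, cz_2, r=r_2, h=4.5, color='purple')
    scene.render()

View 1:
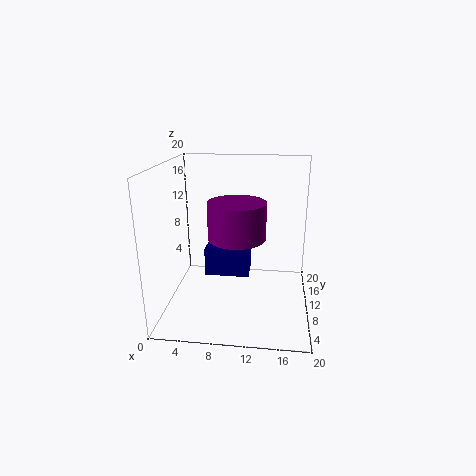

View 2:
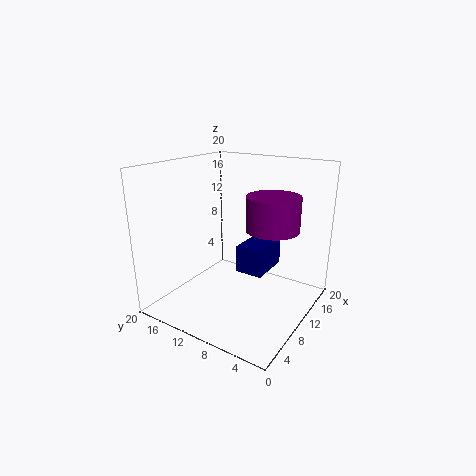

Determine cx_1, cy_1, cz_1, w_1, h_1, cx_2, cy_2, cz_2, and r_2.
cx_1 = 6.5; cy_1 = 4.5; cz_1 = 7; w_1 = 5.5; h_1 = 3.5; cx_2 = 10.5; cy_2 = 5; cz_2 = 12; r_2 = 3.5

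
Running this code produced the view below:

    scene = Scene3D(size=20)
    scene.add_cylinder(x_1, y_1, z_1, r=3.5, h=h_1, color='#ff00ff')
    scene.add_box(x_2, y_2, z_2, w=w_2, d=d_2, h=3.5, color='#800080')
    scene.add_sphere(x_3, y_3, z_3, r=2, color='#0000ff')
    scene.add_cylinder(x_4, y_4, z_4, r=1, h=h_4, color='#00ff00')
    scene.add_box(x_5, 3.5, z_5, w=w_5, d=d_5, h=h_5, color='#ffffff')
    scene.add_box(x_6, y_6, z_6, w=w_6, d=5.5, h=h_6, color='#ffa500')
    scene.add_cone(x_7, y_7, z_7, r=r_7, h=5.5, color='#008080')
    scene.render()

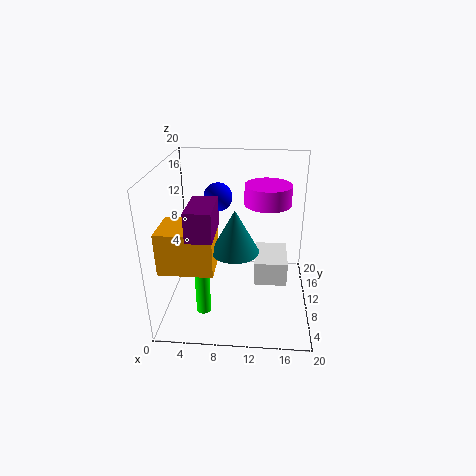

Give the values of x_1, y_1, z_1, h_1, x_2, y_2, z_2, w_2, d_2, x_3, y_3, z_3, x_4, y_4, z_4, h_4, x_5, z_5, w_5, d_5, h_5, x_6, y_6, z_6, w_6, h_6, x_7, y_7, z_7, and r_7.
x_1 = 14; y_1 = 15.5; z_1 = 13; h_1 = 3; x_2 = 5; y_2 = 0.5; z_2 = 14; w_2 = 3; d_2 = 5.5; x_3 = 7; y_3 = 12.5; z_3 = 15; x_4 = 5.5; y_4 = 6; z_4 = 0.5; h_4 = 8.5; x_5 = 12.5; z_5 = 7; w_5 = 4; d_5 = 5.5; h_5 = 3; x_6 = 0.5; y_6 = 3; z_6 = 8; w_6 = 7; h_6 = 5.5; x_7 = 10; y_7 = 5.5; z_7 = 10.5; r_7 = 3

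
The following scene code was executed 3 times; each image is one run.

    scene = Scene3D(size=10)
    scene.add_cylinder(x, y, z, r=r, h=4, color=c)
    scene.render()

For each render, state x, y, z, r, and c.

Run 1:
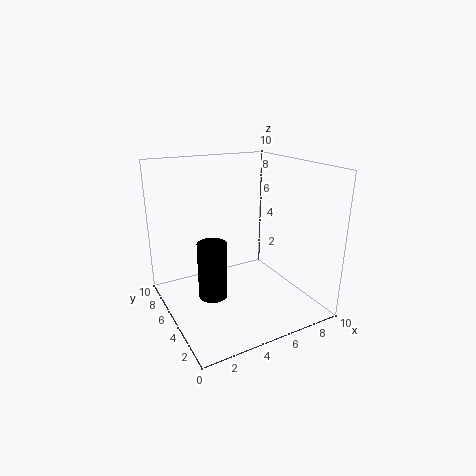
x = 3
y = 5
z = 1
r = 1
c = 'black'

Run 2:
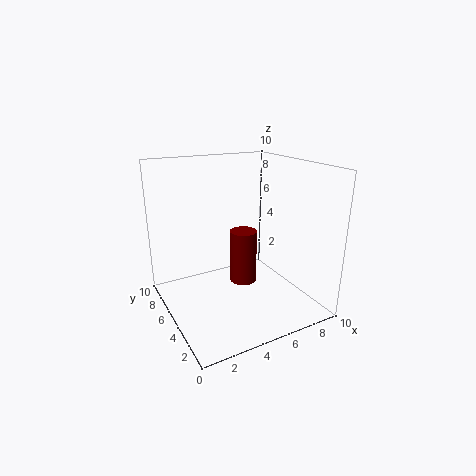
x = 6
y = 6
z = 1
r = 1
c = 'maroon'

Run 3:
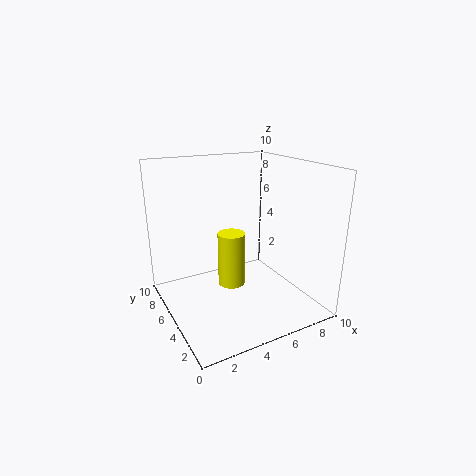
x = 5
y = 6
z = 1
r = 1
c = 'yellow'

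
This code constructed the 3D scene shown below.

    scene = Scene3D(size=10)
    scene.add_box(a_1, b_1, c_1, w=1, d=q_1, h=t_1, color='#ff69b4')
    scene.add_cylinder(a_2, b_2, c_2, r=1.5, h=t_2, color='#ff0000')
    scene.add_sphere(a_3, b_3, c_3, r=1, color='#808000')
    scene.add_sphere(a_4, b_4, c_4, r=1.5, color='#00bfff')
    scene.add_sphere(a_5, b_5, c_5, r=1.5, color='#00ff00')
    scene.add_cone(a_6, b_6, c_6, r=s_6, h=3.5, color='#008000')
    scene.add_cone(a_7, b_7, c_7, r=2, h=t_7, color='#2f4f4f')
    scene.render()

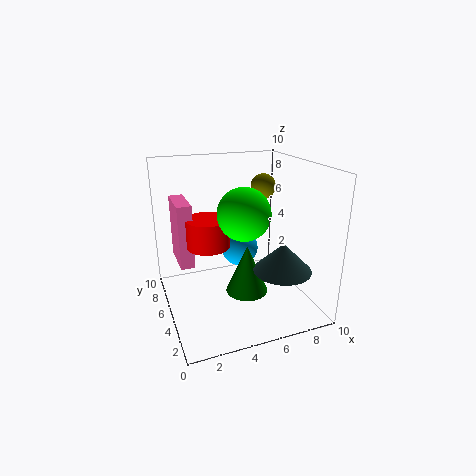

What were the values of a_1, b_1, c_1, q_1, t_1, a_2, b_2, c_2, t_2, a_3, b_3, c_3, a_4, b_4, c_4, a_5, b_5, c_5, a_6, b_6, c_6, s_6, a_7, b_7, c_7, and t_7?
a_1 = 1
b_1 = 5.5
c_1 = 3
q_1 = 3
t_1 = 4.5
a_2 = 3
b_2 = 5.5
c_2 = 4.5
t_2 = 2
a_3 = 8.5
b_3 = 8.5
c_3 = 7.5
a_4 = 6.5
b_4 = 8.5
c_4 = 2.5
a_5 = 4
b_5 = 1.5
c_5 = 8
a_6 = 5.5
b_6 = 4.5
c_6 = 1
s_6 = 1.5
a_7 = 7.5
b_7 = 3
c_7 = 3
t_7 = 2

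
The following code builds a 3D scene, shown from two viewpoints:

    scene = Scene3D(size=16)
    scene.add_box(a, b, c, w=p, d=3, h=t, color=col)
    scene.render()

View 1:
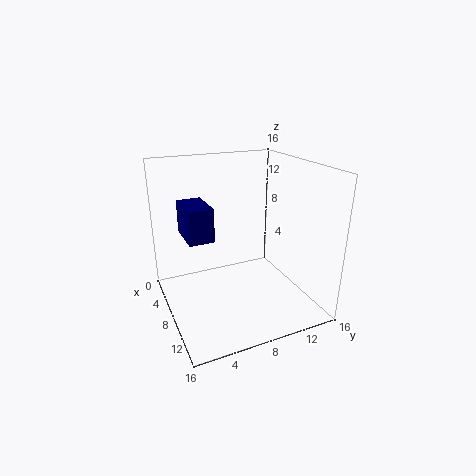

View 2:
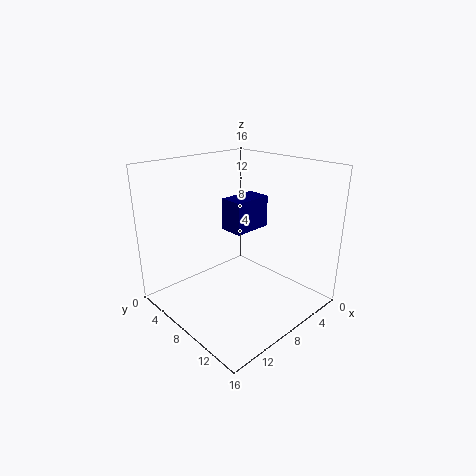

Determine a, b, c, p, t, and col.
a = 1, b = 3, c = 7, p = 5, t = 4, col = 'navy'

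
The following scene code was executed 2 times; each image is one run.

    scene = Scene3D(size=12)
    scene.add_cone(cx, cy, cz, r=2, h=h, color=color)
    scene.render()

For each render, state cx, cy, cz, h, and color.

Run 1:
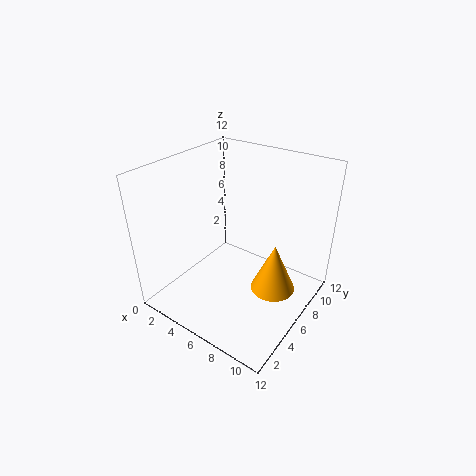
cx = 8.5
cy = 8
cz = 0.5
h = 4.5
color = 'orange'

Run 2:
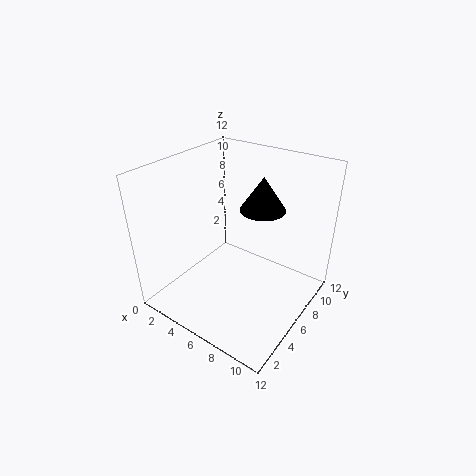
cx = 6.5
cy = 9
cz = 7.5
h = 3
color = 'black'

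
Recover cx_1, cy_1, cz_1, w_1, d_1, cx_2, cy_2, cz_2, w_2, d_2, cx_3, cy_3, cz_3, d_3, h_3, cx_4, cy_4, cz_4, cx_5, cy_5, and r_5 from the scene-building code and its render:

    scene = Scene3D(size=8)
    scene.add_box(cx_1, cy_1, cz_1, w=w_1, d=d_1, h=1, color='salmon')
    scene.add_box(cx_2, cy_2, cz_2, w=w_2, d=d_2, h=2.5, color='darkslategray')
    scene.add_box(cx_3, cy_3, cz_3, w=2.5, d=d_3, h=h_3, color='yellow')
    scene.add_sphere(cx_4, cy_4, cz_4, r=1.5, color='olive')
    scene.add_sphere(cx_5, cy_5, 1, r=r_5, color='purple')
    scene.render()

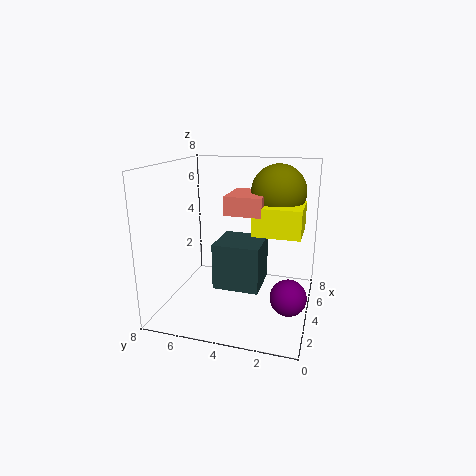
cx_1 = 3; cy_1 = 2.5; cz_1 = 5.5; w_1 = 2.5; d_1 = 2; cx_2 = 2.5; cy_2 = 2.5; cz_2 = 1.5; w_2 = 2.5; d_2 = 2.5; cx_3 = 3; cy_3 = 0.5; cz_3 = 4.5; d_3 = 2.5; h_3 = 1.5; cx_4 = 5; cy_4 = 2; cz_4 = 6.5; cx_5 = 3.5; cy_5 = 1; r_5 = 1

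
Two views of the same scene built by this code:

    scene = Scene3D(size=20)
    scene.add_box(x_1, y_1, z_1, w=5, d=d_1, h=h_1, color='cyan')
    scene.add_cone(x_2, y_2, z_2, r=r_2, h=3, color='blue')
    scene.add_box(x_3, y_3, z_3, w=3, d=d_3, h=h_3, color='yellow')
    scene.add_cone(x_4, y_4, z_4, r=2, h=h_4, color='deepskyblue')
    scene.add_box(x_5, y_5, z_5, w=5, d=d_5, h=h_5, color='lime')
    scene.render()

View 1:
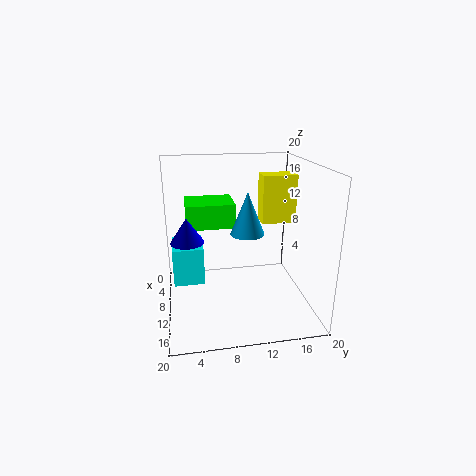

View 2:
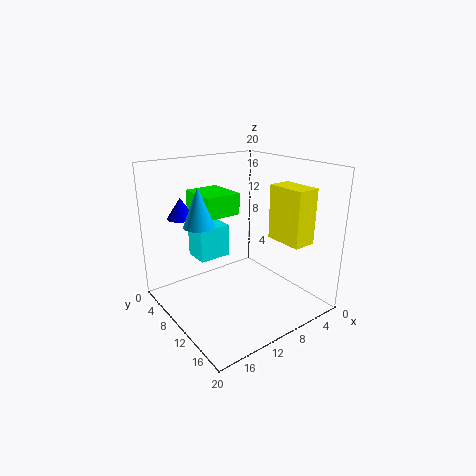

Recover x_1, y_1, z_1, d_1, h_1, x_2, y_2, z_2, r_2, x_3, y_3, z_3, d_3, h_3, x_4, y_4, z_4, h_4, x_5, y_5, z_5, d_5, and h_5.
x_1 = 8; y_1 = 1; z_1 = 5; d_1 = 4; h_1 = 5; x_2 = 15; y_2 = 3; z_2 = 12; r_2 = 2; x_3 = 5; y_3 = 14; z_3 = 11; d_3 = 5; h_3 = 7; x_4 = 16; y_4 = 10; z_4 = 13; h_4 = 5; x_5 = 9; y_5 = 3; z_5 = 13; d_5 = 6; h_5 = 3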